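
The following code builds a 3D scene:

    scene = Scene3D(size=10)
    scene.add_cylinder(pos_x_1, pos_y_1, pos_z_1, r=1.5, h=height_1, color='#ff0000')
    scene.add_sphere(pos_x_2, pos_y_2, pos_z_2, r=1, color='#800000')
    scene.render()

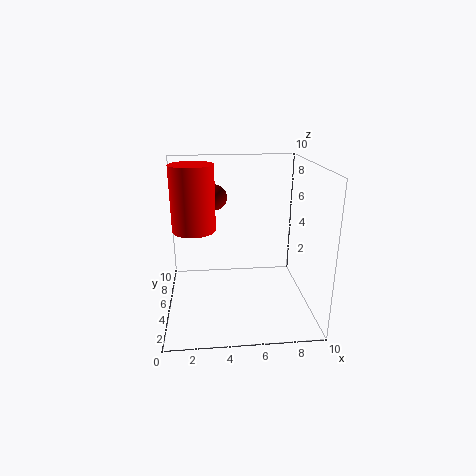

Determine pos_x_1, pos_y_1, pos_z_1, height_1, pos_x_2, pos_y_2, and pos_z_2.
pos_x_1 = 2, pos_y_1 = 5.5, pos_z_1 = 5.5, height_1 = 4.5, pos_x_2 = 3.5, pos_y_2 = 8.5, pos_z_2 = 7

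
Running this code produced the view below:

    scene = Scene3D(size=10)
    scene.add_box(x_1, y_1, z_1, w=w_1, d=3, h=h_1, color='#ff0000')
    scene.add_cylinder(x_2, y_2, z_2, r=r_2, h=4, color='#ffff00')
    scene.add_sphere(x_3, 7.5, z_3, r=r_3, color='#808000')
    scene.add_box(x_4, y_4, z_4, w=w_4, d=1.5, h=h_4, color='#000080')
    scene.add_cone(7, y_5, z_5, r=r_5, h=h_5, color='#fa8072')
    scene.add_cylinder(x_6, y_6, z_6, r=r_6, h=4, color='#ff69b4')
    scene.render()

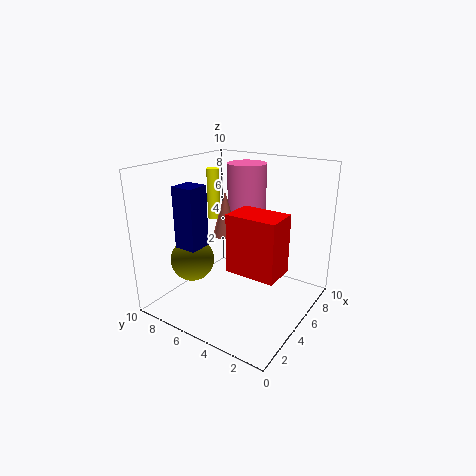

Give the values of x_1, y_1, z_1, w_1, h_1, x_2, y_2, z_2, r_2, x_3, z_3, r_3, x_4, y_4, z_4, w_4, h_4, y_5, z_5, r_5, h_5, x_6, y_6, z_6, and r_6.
x_1 = 1.5; y_1 = 0.5; z_1 = 4.5; w_1 = 2; h_1 = 3.5; x_2 = 7.5; y_2 = 9; z_2 = 5; r_2 = 0.5; x_3 = 3; z_3 = 3.5; r_3 = 1.5; x_4 = 1.5; y_4 = 6; z_4 = 5; w_4 = 1.5; h_4 = 4; y_5 = 7.5; z_5 = 4; r_5 = 1; h_5 = 3.5; x_6 = 8.5; y_6 = 6.5; z_6 = 5.5; r_6 = 1.5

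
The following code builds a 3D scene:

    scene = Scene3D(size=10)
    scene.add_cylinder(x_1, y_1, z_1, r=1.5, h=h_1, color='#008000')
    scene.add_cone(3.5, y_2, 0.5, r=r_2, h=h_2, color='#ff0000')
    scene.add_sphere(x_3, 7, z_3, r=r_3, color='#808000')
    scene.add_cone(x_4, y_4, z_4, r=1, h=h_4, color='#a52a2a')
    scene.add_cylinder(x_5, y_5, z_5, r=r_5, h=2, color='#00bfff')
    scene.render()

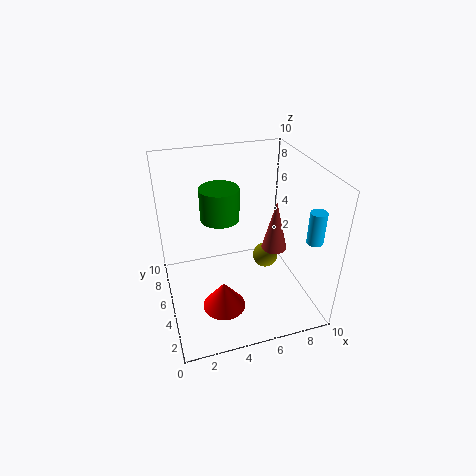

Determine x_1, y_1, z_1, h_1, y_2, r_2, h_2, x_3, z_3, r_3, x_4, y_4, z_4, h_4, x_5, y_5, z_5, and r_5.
x_1 = 4.5; y_1 = 8; z_1 = 5; h_1 = 2.5; y_2 = 3.5; r_2 = 1.5; h_2 = 2; x_3 = 8; z_3 = 1.5; r_3 = 1; x_4 = 8.5; y_4 = 6.5; z_4 = 2.5; h_4 = 4; x_5 = 8.5; y_5 = 1; z_5 = 6.5; r_5 = 0.5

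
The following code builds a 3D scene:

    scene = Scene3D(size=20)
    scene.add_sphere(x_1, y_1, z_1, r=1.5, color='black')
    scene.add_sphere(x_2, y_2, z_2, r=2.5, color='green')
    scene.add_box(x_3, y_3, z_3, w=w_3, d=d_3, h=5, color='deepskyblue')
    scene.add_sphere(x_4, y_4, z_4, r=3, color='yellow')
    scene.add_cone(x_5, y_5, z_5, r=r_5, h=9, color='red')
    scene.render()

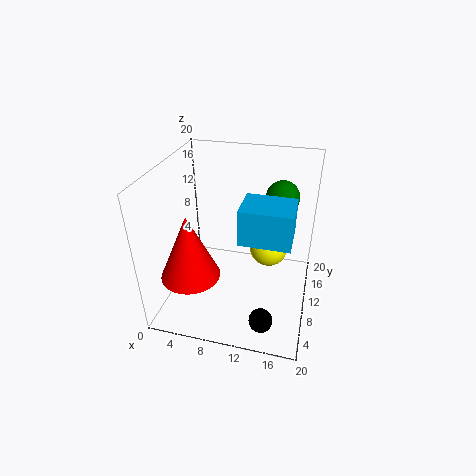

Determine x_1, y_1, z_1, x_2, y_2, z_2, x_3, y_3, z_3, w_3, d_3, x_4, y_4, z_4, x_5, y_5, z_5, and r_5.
x_1 = 15; y_1 = 2; z_1 = 3.5; x_2 = 15; y_2 = 17; z_2 = 13.5; x_3 = 10.5; y_3 = 7.5; z_3 = 10.5; w_3 = 7; d_3 = 5.5; x_4 = 13.5; y_4 = 16; z_4 = 5; x_5 = 4.5; y_5 = 5.5; z_5 = 6; r_5 = 4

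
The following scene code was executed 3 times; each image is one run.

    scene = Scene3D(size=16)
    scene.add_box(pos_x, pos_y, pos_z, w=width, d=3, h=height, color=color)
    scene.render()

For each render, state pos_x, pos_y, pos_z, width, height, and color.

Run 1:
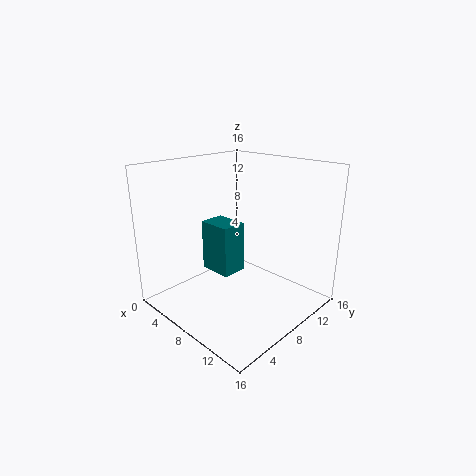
pos_x = 3, pos_y = 7, pos_z = 3, width = 4, height = 6, color = 'teal'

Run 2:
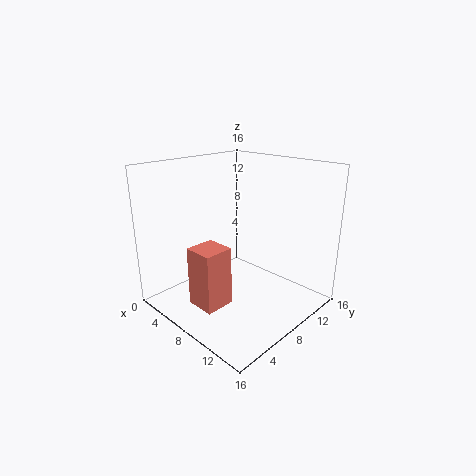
pos_x = 8, pos_y = 1, pos_z = 3, width = 3, height = 6, color = 'salmon'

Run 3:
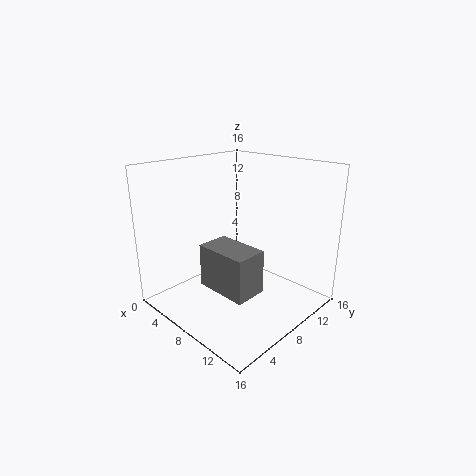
pos_x = 10, pos_y = 1, pos_z = 6, width = 5, height = 4, color = 'gray'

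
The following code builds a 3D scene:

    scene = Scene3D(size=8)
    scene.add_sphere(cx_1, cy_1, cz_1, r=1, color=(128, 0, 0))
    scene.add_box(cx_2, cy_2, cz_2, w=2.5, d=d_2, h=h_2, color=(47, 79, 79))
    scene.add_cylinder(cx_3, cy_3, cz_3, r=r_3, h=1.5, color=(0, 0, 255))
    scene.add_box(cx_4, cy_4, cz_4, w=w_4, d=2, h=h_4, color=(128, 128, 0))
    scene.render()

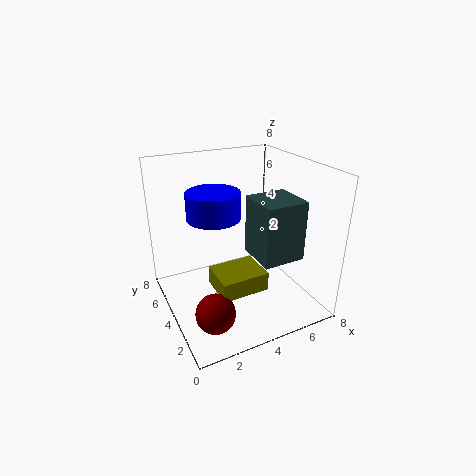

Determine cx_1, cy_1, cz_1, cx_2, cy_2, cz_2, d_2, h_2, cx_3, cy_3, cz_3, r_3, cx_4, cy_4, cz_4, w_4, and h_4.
cx_1 = 1.5, cy_1 = 1.5, cz_1 = 1.5, cx_2 = 5, cy_2 = 2.5, cz_2 = 2.5, d_2 = 2.5, h_2 = 3.5, cx_3 = 3, cy_3 = 5, cz_3 = 5, r_3 = 1.5, cx_4 = 2, cy_4 = 1.5, cz_4 = 2, w_4 = 2.5, h_4 = 1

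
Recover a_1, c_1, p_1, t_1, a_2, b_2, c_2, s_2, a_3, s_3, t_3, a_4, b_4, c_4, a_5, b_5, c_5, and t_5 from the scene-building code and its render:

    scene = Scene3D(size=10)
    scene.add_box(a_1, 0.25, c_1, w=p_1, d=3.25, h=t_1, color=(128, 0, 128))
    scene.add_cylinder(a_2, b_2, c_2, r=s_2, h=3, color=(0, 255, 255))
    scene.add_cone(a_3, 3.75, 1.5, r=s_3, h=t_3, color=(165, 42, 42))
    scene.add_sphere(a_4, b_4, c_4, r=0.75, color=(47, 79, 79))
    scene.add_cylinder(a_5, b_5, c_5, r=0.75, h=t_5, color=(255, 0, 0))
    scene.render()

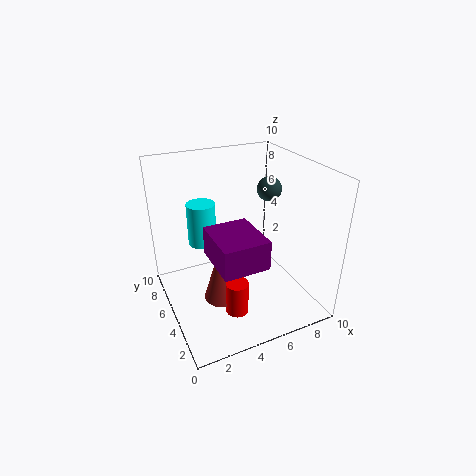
a_1 = 2, c_1 = 5.5, p_1 = 2.75, t_1 = 1.75, a_2 = 3, b_2 = 6.75, c_2 = 4.25, s_2 = 1, a_3 = 3.25, s_3 = 1.25, t_3 = 4.25, a_4 = 6.25, b_4 = 3.25, c_4 = 9, a_5 = 3.75, b_5 = 2.5, c_5 = 1, t_5 = 2.25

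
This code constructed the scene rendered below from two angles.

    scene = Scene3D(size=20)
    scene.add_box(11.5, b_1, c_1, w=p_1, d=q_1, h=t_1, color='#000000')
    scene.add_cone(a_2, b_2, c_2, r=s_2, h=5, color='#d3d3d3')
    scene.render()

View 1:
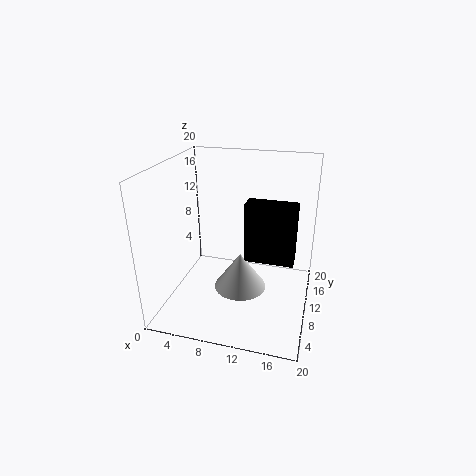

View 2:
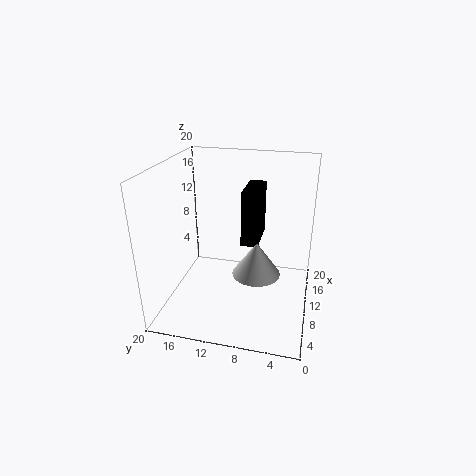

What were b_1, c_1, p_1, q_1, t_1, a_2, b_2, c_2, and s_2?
b_1 = 7.5; c_1 = 8; p_1 = 6.5; q_1 = 2.5; t_1 = 8; a_2 = 11; b_2 = 7.5; c_2 = 4; s_2 = 3.5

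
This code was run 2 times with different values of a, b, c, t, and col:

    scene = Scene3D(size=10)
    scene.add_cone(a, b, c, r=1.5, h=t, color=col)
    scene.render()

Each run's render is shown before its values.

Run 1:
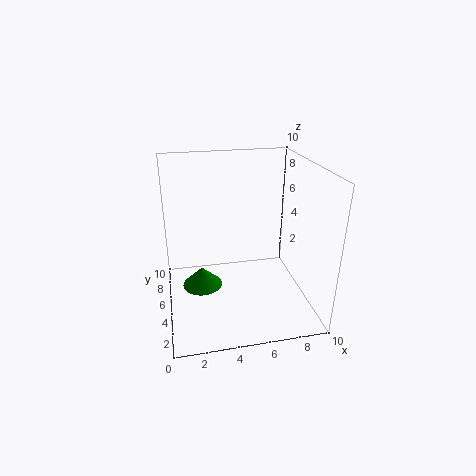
a = 2.5; b = 6.5; c = 0.5; t = 1.5; col = 'green'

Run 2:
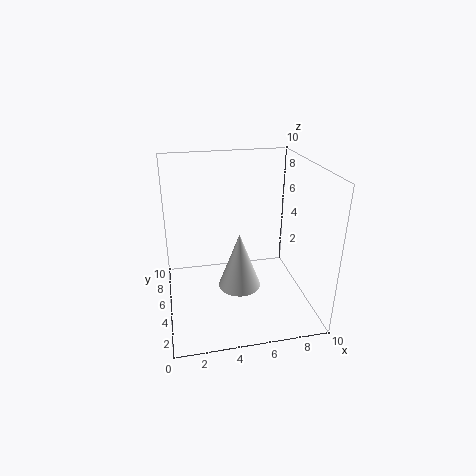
a = 5; b = 4.5; c = 1.5; t = 4; col = 'white'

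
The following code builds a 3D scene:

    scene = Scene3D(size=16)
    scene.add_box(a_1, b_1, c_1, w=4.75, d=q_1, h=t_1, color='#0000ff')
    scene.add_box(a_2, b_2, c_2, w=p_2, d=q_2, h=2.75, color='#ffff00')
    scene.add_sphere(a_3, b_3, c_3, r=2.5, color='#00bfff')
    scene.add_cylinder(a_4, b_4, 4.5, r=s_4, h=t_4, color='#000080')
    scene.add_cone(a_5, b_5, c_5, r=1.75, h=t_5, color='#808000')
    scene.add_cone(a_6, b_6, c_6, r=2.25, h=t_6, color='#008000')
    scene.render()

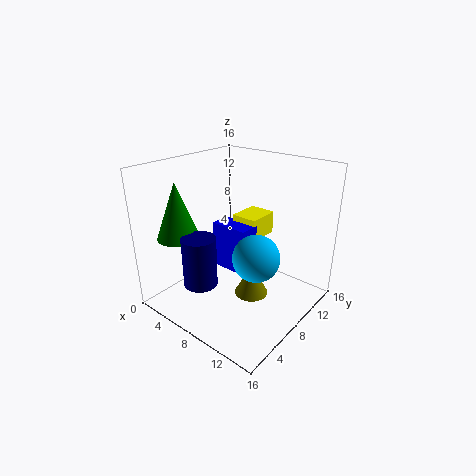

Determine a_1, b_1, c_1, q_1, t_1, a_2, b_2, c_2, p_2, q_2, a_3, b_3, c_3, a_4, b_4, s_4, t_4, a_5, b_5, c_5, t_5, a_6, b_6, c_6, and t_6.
a_1 = 3.25
b_1 = 9
c_1 = 2.5
q_1 = 2.5
t_1 = 5.75
a_2 = 4.75
b_2 = 11
c_2 = 6.25
p_2 = 3.25
q_2 = 4
a_3 = 11.25
b_3 = 7
c_3 = 7
a_4 = 7.25
b_4 = 2.75
s_4 = 1.75
t_4 = 5.25
a_5 = 11.25
b_5 = 6.25
c_5 = 3.25
t_5 = 3.25
a_6 = 4
b_6 = 3
c_6 = 8.75
t_6 = 6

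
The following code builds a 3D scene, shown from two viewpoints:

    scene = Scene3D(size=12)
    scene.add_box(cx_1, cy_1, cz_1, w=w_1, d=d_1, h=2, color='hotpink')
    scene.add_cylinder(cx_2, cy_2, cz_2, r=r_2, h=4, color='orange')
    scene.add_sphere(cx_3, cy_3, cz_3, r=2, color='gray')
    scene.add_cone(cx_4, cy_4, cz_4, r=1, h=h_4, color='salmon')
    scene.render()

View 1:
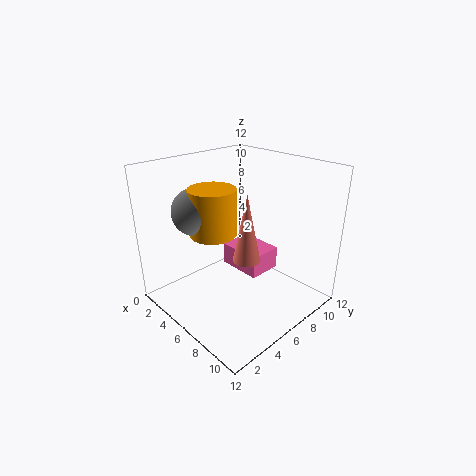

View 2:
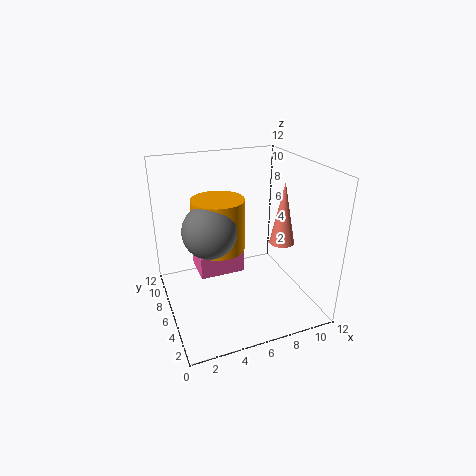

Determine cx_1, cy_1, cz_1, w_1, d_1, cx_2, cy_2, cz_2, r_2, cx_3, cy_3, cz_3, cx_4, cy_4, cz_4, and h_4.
cx_1 = 3, cy_1 = 7, cz_1 = 2, w_1 = 4, d_1 = 3, cx_2 = 4, cy_2 = 5, cz_2 = 6, r_2 = 2, cx_3 = 3, cy_3 = 4, cz_3 = 8, cx_4 = 9, cy_4 = 4, cz_4 = 6, h_4 = 5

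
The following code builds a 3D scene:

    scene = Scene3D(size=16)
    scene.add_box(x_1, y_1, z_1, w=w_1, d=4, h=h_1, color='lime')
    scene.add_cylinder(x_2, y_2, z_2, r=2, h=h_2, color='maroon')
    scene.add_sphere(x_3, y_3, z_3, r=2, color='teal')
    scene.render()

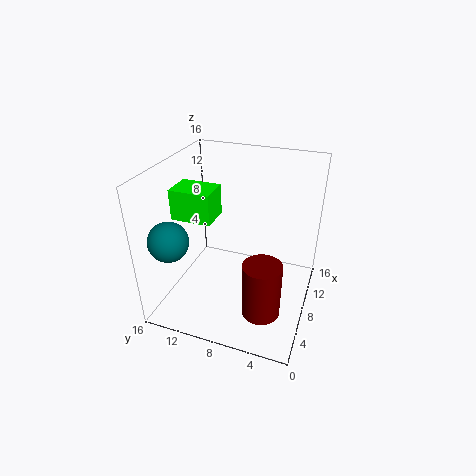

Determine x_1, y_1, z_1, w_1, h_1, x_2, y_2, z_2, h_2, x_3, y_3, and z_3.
x_1 = 3; y_1 = 9; z_1 = 12; w_1 = 3; h_1 = 3; x_2 = 4; y_2 = 4; z_2 = 2; h_2 = 6; x_3 = 2; y_3 = 13; z_3 = 10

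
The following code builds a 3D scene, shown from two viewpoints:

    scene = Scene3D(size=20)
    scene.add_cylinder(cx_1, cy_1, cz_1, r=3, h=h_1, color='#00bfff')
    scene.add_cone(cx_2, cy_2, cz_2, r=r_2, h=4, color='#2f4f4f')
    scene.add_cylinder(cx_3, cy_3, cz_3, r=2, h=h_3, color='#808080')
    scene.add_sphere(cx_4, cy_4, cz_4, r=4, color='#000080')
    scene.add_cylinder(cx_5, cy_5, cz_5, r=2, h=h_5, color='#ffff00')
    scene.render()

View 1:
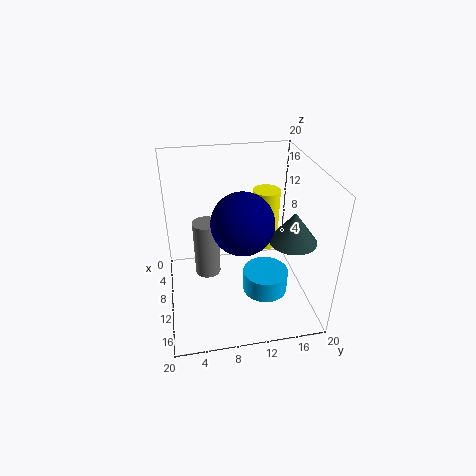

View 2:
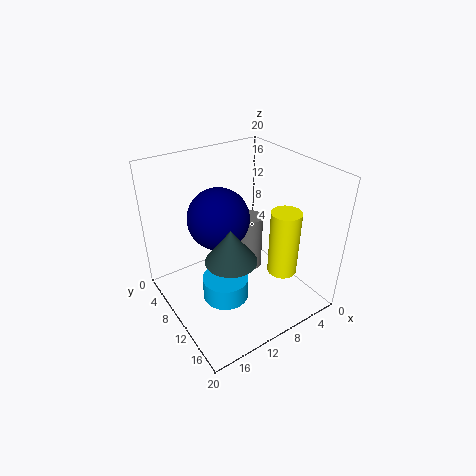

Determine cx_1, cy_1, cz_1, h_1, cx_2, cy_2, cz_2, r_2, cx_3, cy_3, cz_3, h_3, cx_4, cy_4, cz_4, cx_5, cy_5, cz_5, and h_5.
cx_1 = 14
cy_1 = 13
cz_1 = 4
h_1 = 3
cx_2 = 15
cy_2 = 16
cz_2 = 12
r_2 = 3
cx_3 = 5
cy_3 = 6
cz_3 = 1
h_3 = 9
cx_4 = 13
cy_4 = 10
cz_4 = 14
cx_5 = 6
cy_5 = 15
cz_5 = 6
h_5 = 9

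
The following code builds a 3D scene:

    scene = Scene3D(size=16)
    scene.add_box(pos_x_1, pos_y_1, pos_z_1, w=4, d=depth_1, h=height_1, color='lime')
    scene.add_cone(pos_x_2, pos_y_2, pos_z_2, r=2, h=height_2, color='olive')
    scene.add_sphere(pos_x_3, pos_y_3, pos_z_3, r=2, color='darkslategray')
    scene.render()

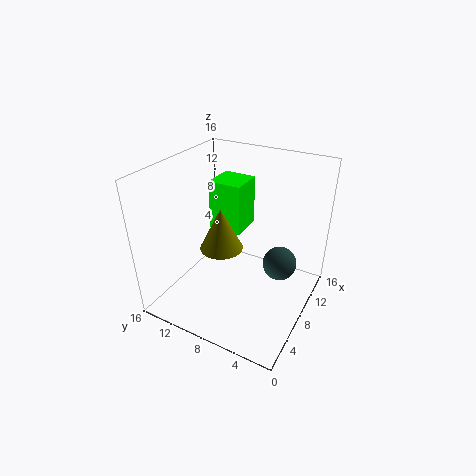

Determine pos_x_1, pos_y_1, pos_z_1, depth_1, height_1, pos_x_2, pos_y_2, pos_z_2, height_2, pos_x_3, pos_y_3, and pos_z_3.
pos_x_1 = 10
pos_y_1 = 9
pos_z_1 = 7
depth_1 = 4
height_1 = 6
pos_x_2 = 3
pos_y_2 = 7
pos_z_2 = 10
height_2 = 4
pos_x_3 = 11
pos_y_3 = 4
pos_z_3 = 4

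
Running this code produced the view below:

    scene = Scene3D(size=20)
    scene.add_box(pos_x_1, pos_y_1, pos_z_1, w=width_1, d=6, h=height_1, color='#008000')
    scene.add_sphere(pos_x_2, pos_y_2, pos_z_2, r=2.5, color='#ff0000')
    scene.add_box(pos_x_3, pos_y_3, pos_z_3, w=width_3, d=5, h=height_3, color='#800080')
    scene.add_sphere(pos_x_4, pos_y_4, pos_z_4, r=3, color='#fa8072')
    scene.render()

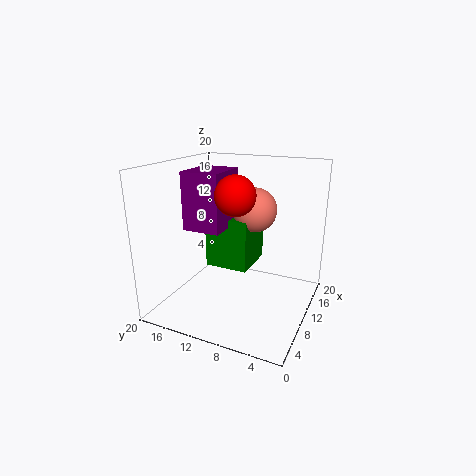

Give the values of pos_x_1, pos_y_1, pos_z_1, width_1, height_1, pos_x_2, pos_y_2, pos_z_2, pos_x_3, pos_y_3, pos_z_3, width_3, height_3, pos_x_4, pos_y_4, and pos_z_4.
pos_x_1 = 8; pos_y_1 = 8; pos_z_1 = 6; width_1 = 6.5; height_1 = 7; pos_x_2 = 6; pos_y_2 = 8.5; pos_z_2 = 17; pos_x_3 = 5; pos_y_3 = 10.5; pos_z_3 = 12; width_3 = 6; height_3 = 7.5; pos_x_4 = 11; pos_y_4 = 8; pos_z_4 = 14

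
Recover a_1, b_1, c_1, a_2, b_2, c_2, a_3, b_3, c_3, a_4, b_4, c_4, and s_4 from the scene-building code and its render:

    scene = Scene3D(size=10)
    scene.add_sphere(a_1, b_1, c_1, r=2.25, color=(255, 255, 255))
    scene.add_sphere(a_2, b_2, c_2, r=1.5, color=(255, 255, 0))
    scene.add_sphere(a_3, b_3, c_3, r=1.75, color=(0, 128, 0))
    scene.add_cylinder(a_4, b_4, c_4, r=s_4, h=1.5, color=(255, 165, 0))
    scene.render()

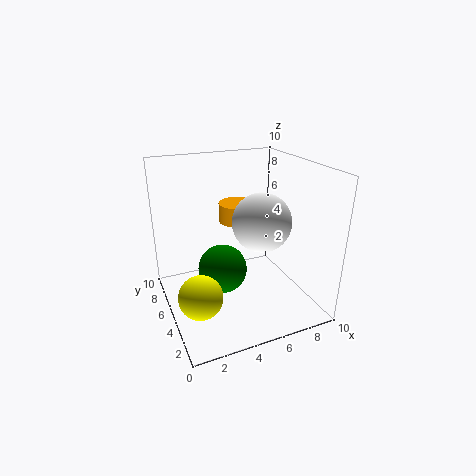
a_1 = 7.5
b_1 = 6.25
c_1 = 5.25
a_2 = 1.75
b_2 = 3.75
c_2 = 1.75
a_3 = 4
b_3 = 5.5
c_3 = 2.5
a_4 = 6.5
b_4 = 8.5
c_4 = 4.75
s_4 = 1.5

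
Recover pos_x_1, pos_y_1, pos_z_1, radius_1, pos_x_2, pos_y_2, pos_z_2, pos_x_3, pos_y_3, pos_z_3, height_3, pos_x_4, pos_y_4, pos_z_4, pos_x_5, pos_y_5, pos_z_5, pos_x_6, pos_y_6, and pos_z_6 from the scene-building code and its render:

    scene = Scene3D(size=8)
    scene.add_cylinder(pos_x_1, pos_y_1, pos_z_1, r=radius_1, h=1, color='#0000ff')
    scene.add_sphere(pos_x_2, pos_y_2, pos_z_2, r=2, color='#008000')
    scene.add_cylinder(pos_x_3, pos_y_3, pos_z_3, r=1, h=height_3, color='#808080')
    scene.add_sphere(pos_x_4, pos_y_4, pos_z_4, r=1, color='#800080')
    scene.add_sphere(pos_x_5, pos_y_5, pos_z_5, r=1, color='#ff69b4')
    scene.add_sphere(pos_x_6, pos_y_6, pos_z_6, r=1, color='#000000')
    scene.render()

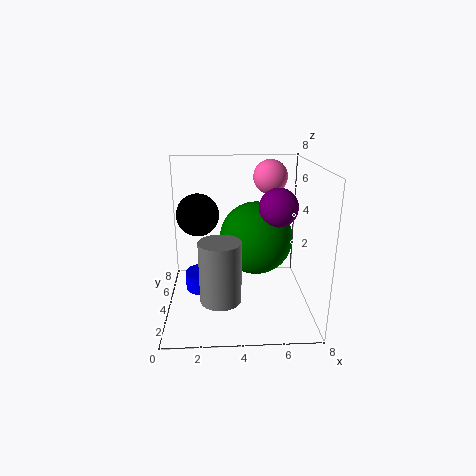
pos_x_1 = 2, pos_y_1 = 4, pos_z_1 = 1, radius_1 = 1, pos_x_2 = 5, pos_y_2 = 4, pos_z_2 = 4, pos_x_3 = 3, pos_y_3 = 1, pos_z_3 = 2, height_3 = 3, pos_x_4 = 6, pos_y_4 = 3, pos_z_4 = 6, pos_x_5 = 6, pos_y_5 = 6, pos_z_5 = 7, pos_x_6 = 2, pos_y_6 = 2, pos_z_6 = 6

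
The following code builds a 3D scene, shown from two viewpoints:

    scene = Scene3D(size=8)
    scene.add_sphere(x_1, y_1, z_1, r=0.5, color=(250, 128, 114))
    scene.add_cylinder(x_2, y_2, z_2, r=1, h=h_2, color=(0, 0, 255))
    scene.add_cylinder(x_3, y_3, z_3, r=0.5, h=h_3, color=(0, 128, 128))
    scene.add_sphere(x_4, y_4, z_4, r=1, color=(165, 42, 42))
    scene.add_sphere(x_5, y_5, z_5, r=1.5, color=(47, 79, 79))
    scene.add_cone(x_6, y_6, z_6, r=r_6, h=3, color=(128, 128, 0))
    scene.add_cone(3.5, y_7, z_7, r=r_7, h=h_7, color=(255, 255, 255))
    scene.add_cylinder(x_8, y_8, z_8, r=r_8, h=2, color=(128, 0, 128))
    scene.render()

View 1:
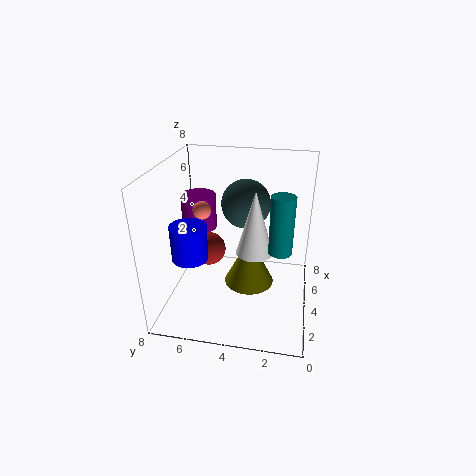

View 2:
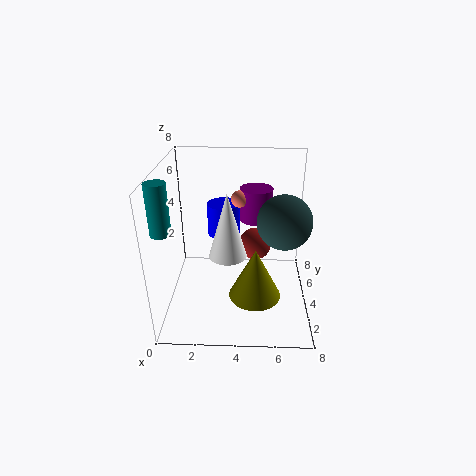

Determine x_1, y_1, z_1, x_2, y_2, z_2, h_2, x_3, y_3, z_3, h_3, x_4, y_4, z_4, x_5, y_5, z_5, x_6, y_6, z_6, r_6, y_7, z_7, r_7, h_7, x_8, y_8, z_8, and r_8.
x_1 = 4, y_1 = 6, z_1 = 5.5, x_2 = 3, y_2 = 6.5, z_2 = 3, h_2 = 2, x_3 = 0.5, y_3 = 1.5, z_3 = 5.5, h_3 = 2.5, x_4 = 5, y_4 = 6, z_4 = 2.5, x_5 = 6.5, y_5 = 4, z_5 = 5, x_6 = 5, y_6 = 3.5, z_6 = 0.5, r_6 = 1.5, y_7 = 3, z_7 = 3.5, r_7 = 1, h_7 = 3.5, x_8 = 5, y_8 = 6.5, z_8 = 4, r_8 = 1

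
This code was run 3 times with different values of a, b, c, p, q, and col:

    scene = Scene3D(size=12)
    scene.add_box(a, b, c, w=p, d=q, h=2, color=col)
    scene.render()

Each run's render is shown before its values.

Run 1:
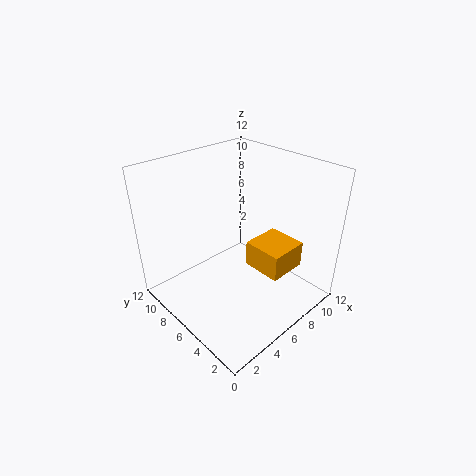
a = 5; b = 1; c = 5; p = 3; q = 3; col = 'orange'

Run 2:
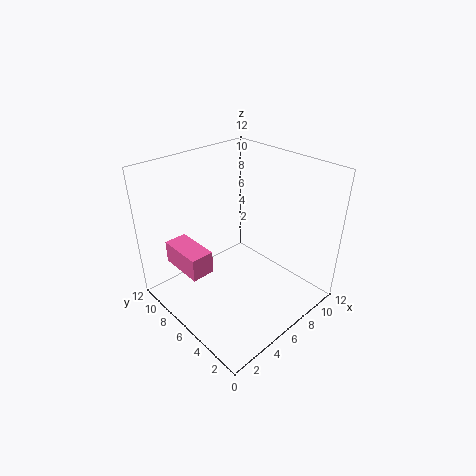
a = 2; b = 7; c = 3; p = 2; q = 4; col = 'hotpink'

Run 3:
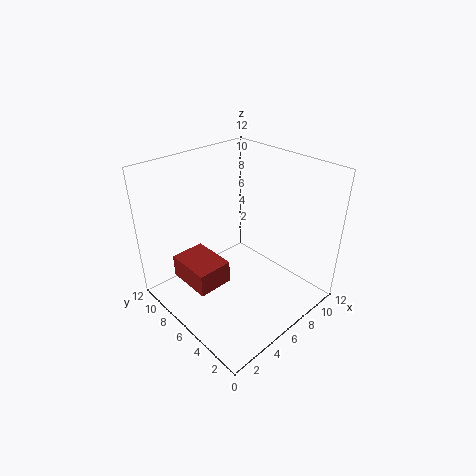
a = 2; b = 6; c = 2; p = 3; q = 4; col = 'brown'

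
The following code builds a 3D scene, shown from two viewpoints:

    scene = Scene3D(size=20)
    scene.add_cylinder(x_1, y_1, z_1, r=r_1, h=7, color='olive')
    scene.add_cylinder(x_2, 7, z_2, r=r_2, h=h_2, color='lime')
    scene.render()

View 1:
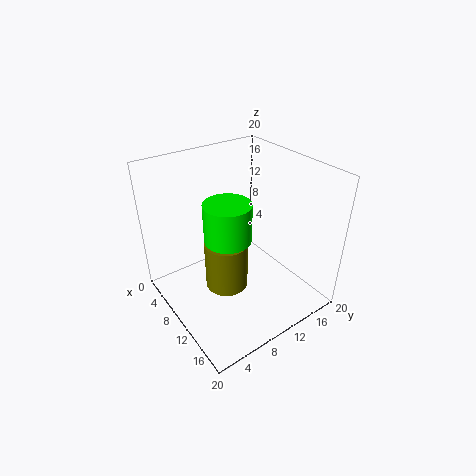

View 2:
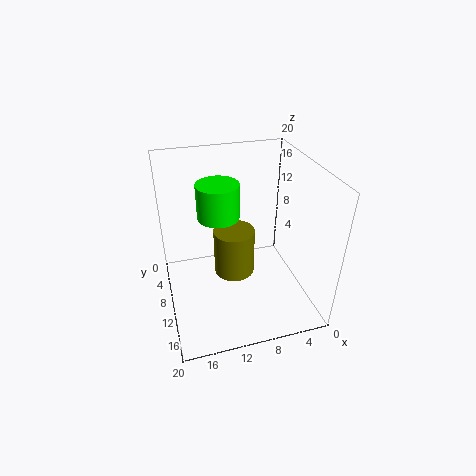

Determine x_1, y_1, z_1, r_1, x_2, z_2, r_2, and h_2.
x_1 = 10
y_1 = 8
z_1 = 3
r_1 = 3
x_2 = 12
z_2 = 12
r_2 = 3
h_2 = 5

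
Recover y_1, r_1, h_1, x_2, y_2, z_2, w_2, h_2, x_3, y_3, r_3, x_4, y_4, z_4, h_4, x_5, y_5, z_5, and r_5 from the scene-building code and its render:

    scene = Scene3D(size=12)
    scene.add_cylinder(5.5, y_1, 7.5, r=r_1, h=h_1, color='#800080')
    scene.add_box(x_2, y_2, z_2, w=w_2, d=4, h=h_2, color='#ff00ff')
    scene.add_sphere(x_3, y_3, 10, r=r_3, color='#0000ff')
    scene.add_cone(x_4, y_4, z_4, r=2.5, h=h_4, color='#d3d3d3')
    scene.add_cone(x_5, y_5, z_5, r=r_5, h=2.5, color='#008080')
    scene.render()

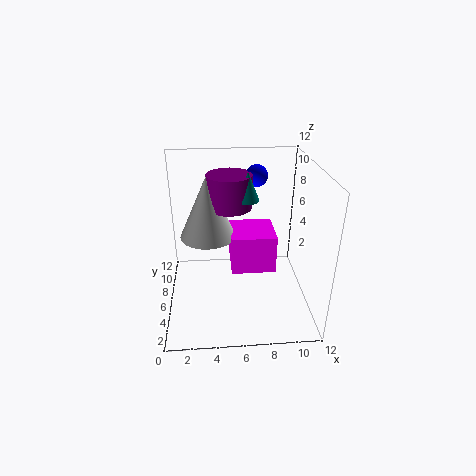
y_1 = 9; r_1 = 2; h_1 = 3; x_2 = 5.5; y_2 = 6.5; z_2 = 2; w_2 = 4; h_2 = 3.5; x_3 = 8; y_3 = 10; r_3 = 1; x_4 = 3.5; y_4 = 8.5; z_4 = 5; h_4 = 5.5; x_5 = 7; y_5 = 8; z_5 = 8.5; r_5 = 1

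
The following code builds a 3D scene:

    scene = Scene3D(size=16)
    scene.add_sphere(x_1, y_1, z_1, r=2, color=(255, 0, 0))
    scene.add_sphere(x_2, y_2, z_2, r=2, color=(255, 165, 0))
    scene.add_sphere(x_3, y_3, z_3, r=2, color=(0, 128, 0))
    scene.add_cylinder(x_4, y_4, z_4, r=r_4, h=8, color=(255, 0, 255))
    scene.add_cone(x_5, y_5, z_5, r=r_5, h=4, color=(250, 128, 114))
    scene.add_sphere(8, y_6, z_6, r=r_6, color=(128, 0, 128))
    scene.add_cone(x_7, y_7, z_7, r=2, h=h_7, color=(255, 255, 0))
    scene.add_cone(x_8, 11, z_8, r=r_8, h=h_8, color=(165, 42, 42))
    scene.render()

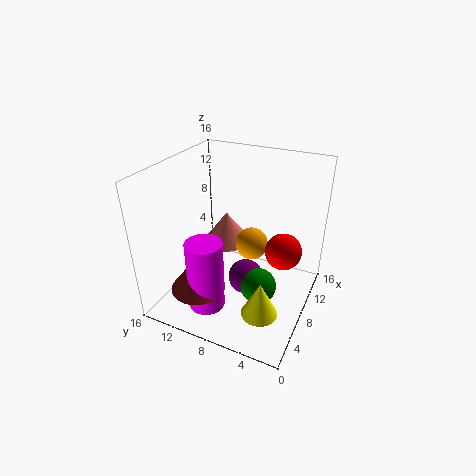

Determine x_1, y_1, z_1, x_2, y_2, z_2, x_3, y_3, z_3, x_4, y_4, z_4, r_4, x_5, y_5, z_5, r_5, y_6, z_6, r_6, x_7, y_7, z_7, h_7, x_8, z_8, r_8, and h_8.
x_1 = 9, y_1 = 3, z_1 = 7, x_2 = 12, y_2 = 8, z_2 = 5, x_3 = 7, y_3 = 5, z_3 = 3, x_4 = 4, y_4 = 10, z_4 = 1, r_4 = 2, x_5 = 13, y_5 = 12, z_5 = 4, r_5 = 3, y_6 = 7, z_6 = 3, r_6 = 2, x_7 = 5, y_7 = 4, z_7 = 1, h_7 = 4, x_8 = 4, z_8 = 3, r_8 = 3, h_8 = 4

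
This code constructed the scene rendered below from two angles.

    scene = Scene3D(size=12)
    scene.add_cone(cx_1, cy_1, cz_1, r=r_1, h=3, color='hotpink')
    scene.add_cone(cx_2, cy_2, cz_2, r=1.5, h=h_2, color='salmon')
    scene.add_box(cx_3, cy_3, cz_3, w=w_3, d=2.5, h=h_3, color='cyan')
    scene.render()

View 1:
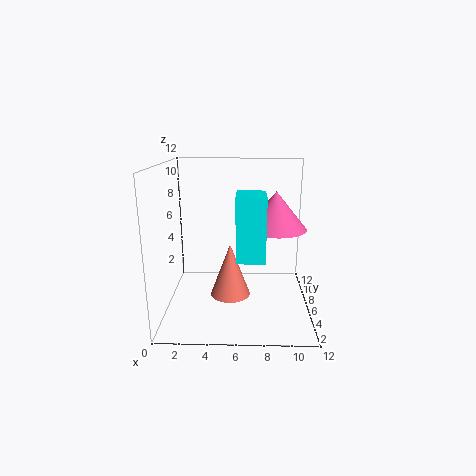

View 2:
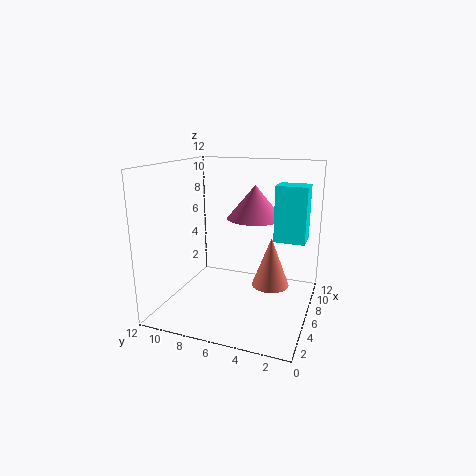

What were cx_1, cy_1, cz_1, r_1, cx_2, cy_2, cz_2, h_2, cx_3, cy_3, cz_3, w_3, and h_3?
cx_1 = 9
cy_1 = 5.5
cz_1 = 7
r_1 = 2.5
cx_2 = 5.5
cy_2 = 3
cz_2 = 2.5
h_2 = 4
cx_3 = 6
cy_3 = 0.5
cz_3 = 6
w_3 = 2
h_3 = 4.5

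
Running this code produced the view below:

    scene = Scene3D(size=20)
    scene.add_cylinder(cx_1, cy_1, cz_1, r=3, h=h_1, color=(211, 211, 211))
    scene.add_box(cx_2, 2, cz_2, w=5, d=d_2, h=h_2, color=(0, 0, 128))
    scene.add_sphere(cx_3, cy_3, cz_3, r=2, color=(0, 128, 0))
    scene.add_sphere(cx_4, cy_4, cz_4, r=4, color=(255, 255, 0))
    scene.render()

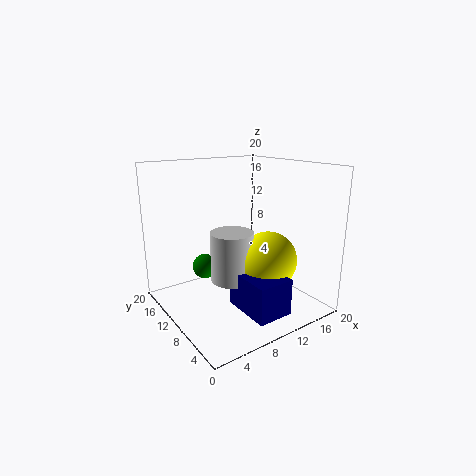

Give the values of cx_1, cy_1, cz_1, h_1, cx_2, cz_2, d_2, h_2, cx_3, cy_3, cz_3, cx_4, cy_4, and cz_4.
cx_1 = 9; cy_1 = 10; cz_1 = 4; h_1 = 7; cx_2 = 8; cz_2 = 1; d_2 = 7; h_2 = 5; cx_3 = 9; cy_3 = 18; cz_3 = 3; cx_4 = 13; cy_4 = 7; cz_4 = 7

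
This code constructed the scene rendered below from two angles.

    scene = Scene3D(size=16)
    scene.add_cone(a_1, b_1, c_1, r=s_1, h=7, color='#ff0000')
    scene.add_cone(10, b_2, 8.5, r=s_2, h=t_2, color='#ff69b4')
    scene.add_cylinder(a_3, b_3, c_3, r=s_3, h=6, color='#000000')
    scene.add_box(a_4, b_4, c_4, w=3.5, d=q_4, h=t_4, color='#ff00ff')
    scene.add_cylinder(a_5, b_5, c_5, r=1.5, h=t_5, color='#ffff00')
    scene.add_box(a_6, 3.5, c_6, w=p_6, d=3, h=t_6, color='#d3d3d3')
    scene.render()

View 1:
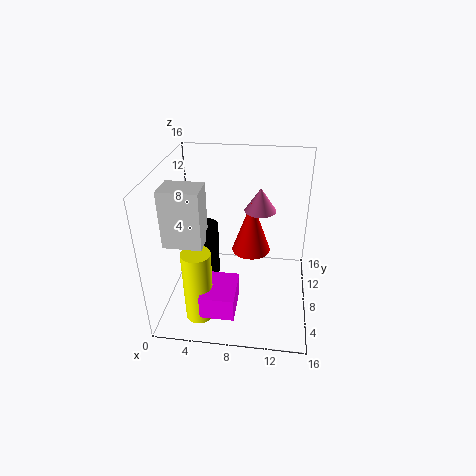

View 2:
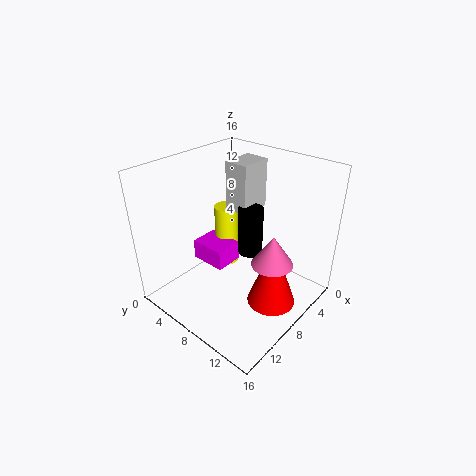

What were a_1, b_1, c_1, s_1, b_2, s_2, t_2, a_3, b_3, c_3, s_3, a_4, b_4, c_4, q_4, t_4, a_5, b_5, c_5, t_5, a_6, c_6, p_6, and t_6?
a_1 = 9; b_1 = 13.5; c_1 = 3; s_1 = 2.5; b_2 = 14; s_2 = 2; t_2 = 3; a_3 = 4.5; b_3 = 7; c_3 = 4; s_3 = 1.5; a_4 = 5; b_4 = 1; c_4 = 2.5; q_4 = 4.5; t_4 = 2.5; a_5 = 4.5; b_5 = 3; c_5 = 1; t_5 = 8; a_6 = 1; c_6 = 9; p_6 = 4; t_6 = 6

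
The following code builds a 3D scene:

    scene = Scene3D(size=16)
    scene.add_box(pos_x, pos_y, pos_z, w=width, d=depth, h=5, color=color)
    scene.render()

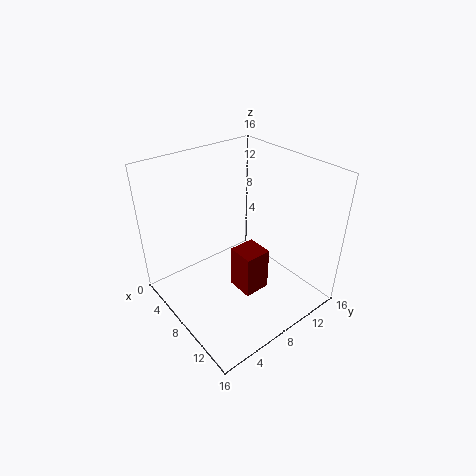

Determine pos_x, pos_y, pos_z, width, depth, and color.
pos_x = 8; pos_y = 7; pos_z = 2; width = 3; depth = 3; color = 'maroon'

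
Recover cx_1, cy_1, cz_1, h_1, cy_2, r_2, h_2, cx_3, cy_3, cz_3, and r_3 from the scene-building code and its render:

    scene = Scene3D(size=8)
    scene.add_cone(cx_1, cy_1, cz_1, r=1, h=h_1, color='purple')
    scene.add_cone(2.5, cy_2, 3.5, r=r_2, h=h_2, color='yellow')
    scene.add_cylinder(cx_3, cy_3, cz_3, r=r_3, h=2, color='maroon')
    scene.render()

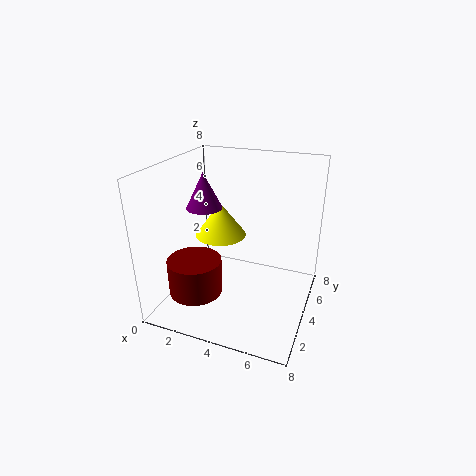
cx_1 = 2; cy_1 = 4; cz_1 = 5.5; h_1 = 2; cy_2 = 5; r_2 = 1.5; h_2 = 2; cx_3 = 2; cy_3 = 2.5; cz_3 = 1; r_3 = 1.5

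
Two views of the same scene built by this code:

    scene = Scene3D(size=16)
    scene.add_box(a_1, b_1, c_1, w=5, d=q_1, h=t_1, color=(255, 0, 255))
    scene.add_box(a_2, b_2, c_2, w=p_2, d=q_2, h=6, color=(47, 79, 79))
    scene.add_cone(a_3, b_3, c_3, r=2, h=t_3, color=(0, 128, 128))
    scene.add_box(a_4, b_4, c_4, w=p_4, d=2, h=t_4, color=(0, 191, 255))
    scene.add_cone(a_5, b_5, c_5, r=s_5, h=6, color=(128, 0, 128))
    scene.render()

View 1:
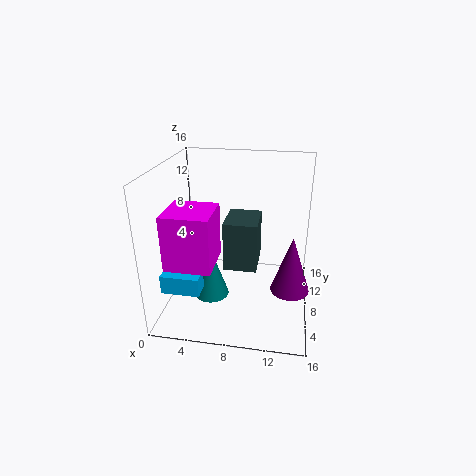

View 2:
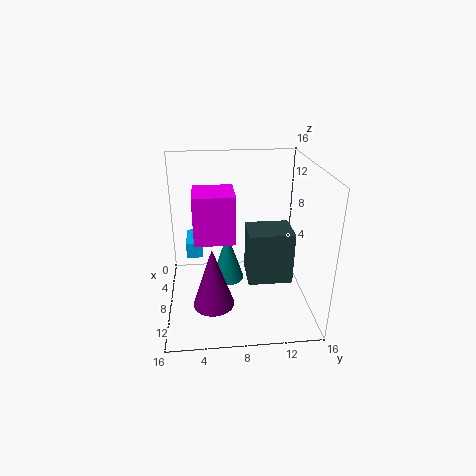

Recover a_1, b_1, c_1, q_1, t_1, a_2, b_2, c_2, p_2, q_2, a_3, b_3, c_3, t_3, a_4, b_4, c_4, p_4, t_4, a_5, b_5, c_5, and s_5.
a_1 = 1; b_1 = 3; c_1 = 6; q_1 = 5; t_1 = 6; a_2 = 6; b_2 = 9; c_2 = 3; p_2 = 4; q_2 = 5; a_3 = 5; b_3 = 7; c_3 = 1; t_3 = 6; a_4 = 1; b_4 = 2; c_4 = 4; p_4 = 4; t_4 = 2; a_5 = 14; b_5 = 5; c_5 = 4; s_5 = 2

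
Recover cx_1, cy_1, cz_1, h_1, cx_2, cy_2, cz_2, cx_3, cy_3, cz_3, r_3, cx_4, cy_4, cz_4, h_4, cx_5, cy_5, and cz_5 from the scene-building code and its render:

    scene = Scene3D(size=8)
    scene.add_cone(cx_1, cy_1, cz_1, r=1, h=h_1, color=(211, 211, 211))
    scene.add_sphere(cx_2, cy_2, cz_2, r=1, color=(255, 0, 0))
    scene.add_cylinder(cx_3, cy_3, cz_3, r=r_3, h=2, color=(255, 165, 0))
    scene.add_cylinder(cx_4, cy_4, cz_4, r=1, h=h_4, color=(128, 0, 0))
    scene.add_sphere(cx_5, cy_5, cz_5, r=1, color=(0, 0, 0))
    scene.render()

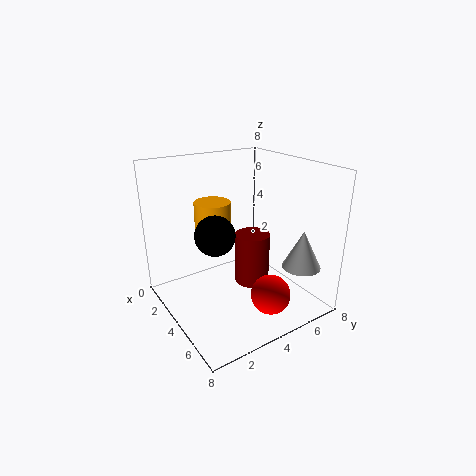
cx_1 = 7, cy_1 = 6, cz_1 = 3, h_1 = 2, cx_2 = 7, cy_2 = 4, cz_2 = 2, cx_3 = 3, cy_3 = 3, cz_3 = 4, r_3 = 1, cx_4 = 4, cy_4 = 5, cz_4 = 1, h_4 = 3, cx_5 = 5, cy_5 = 2, cz_5 = 5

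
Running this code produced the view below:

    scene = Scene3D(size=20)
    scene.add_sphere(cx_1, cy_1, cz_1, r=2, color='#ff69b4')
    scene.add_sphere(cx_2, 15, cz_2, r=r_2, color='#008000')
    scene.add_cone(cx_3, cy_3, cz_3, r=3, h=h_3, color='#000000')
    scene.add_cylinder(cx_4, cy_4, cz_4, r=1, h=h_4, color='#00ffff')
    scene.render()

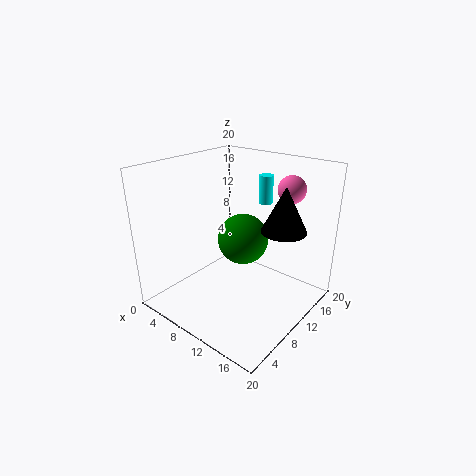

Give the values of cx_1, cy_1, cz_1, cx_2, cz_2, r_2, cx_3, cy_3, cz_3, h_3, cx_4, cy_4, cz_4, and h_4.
cx_1 = 14; cy_1 = 17; cz_1 = 16; cx_2 = 7; cz_2 = 7; r_2 = 4; cx_3 = 16; cy_3 = 12; cz_3 = 12; h_3 = 6; cx_4 = 11; cy_4 = 15; cz_4 = 14; h_4 = 4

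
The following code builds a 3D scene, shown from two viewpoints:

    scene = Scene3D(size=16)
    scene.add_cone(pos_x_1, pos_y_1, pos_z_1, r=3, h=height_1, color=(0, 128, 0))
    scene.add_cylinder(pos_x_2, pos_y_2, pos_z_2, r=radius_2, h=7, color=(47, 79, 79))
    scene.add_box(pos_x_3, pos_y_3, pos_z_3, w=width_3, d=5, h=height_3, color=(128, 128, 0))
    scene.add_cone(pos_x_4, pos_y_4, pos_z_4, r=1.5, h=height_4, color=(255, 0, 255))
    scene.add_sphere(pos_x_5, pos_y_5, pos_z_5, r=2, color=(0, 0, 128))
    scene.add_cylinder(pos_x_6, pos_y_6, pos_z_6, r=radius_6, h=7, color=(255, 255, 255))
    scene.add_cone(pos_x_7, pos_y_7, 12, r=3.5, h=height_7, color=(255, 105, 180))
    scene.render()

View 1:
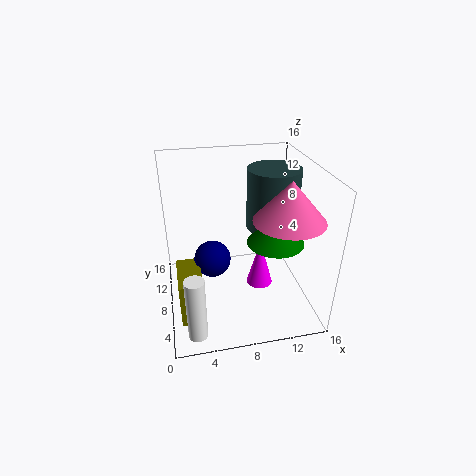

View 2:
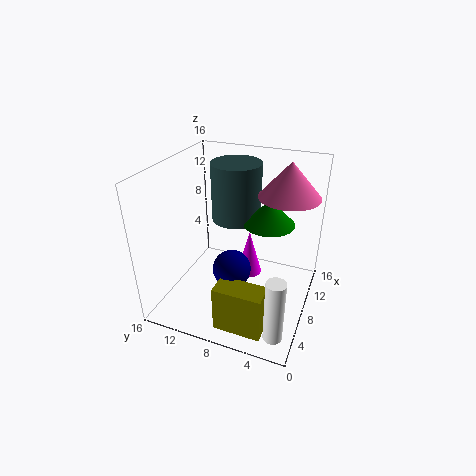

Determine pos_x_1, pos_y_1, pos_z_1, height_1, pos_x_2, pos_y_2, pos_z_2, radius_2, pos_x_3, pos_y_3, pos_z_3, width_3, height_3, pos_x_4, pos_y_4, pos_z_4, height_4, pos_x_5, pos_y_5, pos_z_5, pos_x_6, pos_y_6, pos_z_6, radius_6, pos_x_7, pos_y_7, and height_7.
pos_x_1 = 11.5, pos_y_1 = 5.5, pos_z_1 = 8.5, height_1 = 3, pos_x_2 = 12.5, pos_y_2 = 10, pos_z_2 = 8, radius_2 = 3, pos_x_3 = 1, pos_y_3 = 3, pos_z_3 = 1, width_3 = 2.5, height_3 = 5, pos_x_4 = 10.5, pos_y_4 = 7.5, pos_z_4 = 2, height_4 = 5.5, pos_x_5 = 5, pos_y_5 = 7.5, pos_z_5 = 6, pos_x_6 = 2.5, pos_y_6 = 2, pos_z_6 = 0.5, radius_6 = 1, pos_x_7 = 12, pos_y_7 = 3.5, height_7 = 4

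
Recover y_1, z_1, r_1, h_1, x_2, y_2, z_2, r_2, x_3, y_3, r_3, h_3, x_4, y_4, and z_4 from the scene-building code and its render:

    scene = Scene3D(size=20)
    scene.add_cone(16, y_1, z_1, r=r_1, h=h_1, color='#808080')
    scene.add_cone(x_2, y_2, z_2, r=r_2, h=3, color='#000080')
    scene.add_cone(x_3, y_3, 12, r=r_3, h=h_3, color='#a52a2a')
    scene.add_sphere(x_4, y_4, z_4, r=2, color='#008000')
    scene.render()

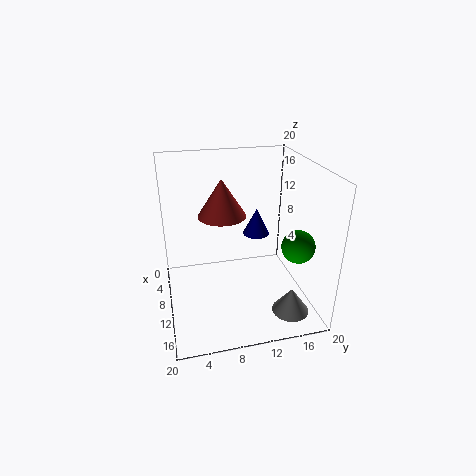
y_1 = 16
z_1 = 1
r_1 = 2.5
h_1 = 3.5
x_2 = 16.5
y_2 = 10.5
z_2 = 14
r_2 = 1.5
x_3 = 6.5
y_3 = 8.5
r_3 = 3.5
h_3 = 5.5
x_4 = 17.5
y_4 = 15.5
z_4 = 12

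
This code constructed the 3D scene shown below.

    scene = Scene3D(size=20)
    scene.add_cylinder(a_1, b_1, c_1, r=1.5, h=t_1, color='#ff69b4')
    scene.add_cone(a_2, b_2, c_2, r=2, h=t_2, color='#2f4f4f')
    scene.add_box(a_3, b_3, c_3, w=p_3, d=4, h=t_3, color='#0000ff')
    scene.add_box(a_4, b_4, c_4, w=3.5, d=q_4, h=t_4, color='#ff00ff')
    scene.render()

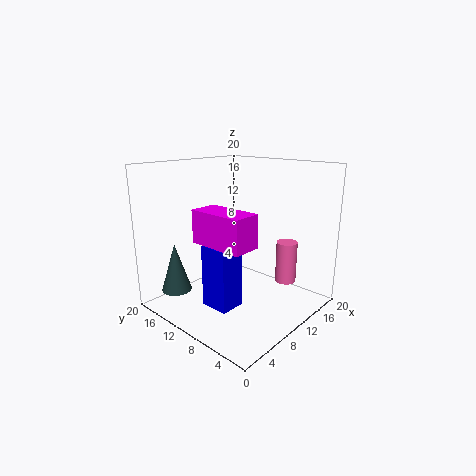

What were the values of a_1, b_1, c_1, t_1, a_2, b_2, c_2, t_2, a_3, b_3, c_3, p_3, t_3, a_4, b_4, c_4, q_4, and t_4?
a_1 = 15.5, b_1 = 5.5, c_1 = 3, t_1 = 6, a_2 = 2.5, b_2 = 14.5, c_2 = 3.5, t_2 = 6.5, a_3 = 4.5, b_3 = 7.5, c_3 = 1.5, p_3 = 3.5, t_3 = 8.5, a_4 = 2, b_4 = 3, c_4 = 11.5, q_4 = 7, t_4 = 4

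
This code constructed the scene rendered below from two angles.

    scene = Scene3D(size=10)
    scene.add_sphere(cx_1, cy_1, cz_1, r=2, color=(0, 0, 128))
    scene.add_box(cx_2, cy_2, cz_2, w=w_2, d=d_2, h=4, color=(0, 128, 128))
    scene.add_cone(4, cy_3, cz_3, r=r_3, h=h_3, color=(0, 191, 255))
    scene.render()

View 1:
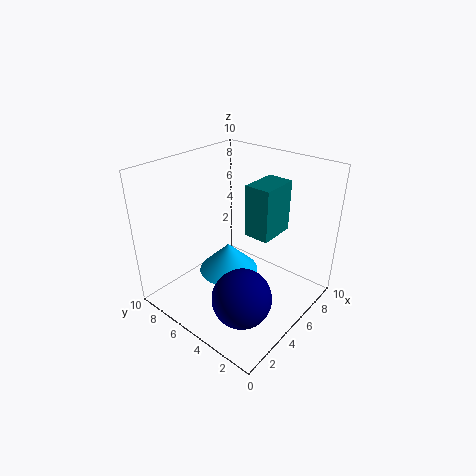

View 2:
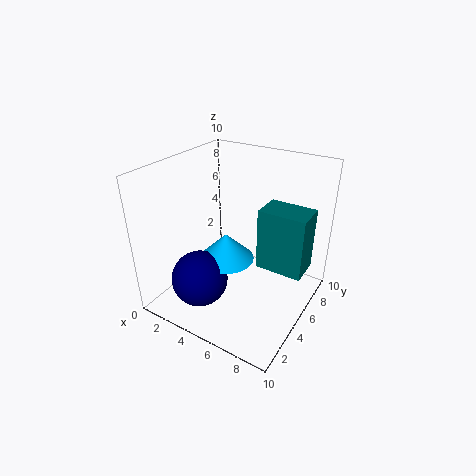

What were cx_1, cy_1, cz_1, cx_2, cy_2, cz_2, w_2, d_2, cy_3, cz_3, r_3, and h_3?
cx_1 = 3
cy_1 = 3
cz_1 = 2
cx_2 = 7
cy_2 = 4
cz_2 = 4
w_2 = 3
d_2 = 2
cy_3 = 5
cz_3 = 3
r_3 = 2
h_3 = 2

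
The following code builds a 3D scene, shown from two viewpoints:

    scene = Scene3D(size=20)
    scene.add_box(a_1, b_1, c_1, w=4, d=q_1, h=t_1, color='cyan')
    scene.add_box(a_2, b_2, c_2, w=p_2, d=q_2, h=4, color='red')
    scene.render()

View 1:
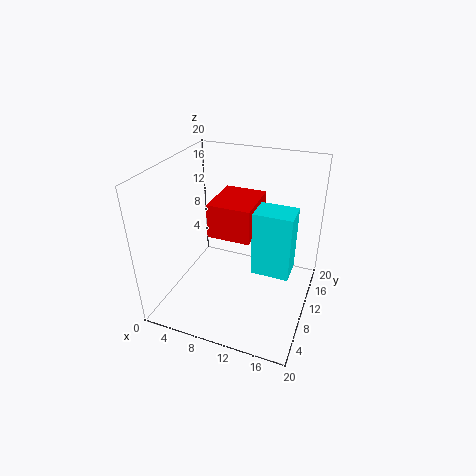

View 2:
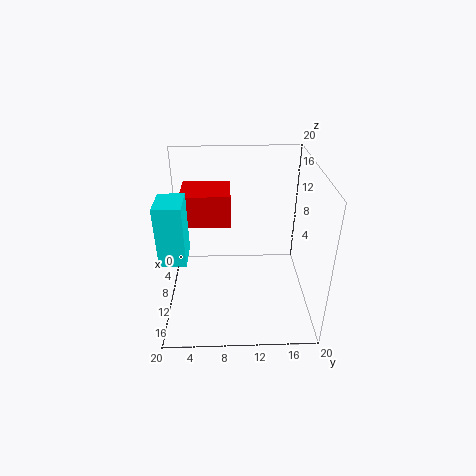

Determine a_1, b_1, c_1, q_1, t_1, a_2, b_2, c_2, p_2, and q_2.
a_1 = 15
b_1 = 1
c_1 = 12
q_1 = 3
t_1 = 7
a_2 = 9
b_2 = 3
c_2 = 14
p_2 = 5
q_2 = 6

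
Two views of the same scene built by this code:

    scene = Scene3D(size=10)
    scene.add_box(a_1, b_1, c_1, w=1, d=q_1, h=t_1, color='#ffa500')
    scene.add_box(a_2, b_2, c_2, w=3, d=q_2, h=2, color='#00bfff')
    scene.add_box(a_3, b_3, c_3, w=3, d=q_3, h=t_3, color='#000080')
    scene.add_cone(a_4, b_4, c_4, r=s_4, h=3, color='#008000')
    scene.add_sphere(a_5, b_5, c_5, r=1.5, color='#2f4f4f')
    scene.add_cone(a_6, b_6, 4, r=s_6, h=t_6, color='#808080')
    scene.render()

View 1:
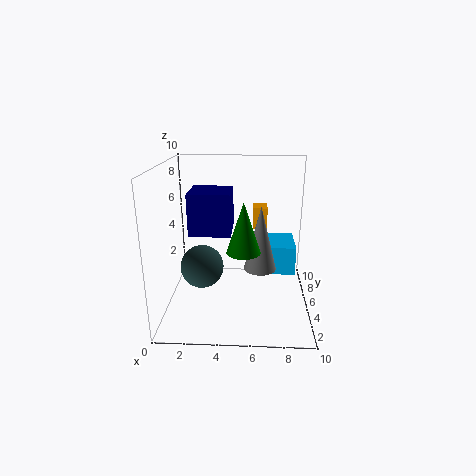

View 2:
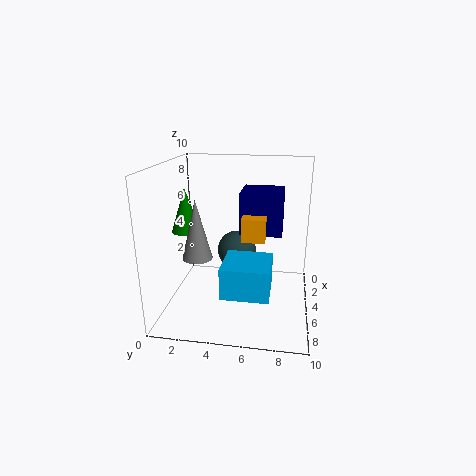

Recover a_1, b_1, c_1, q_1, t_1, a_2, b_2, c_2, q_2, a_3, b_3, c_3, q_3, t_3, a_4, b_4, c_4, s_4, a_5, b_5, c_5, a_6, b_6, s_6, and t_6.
a_1 = 6
b_1 = 5.5
c_1 = 5.5
q_1 = 1.5
t_1 = 1.5
a_2 = 6
b_2 = 4.5
c_2 = 2.5
q_2 = 3
a_3 = 1.5
b_3 = 5
c_3 = 5
q_3 = 3
t_3 = 3
a_4 = 5.5
b_4 = 1.5
c_4 = 5.5
s_4 = 1
a_5 = 2.5
b_5 = 4.5
c_5 = 3
a_6 = 6.5
b_6 = 2.5
s_6 = 1
t_6 = 4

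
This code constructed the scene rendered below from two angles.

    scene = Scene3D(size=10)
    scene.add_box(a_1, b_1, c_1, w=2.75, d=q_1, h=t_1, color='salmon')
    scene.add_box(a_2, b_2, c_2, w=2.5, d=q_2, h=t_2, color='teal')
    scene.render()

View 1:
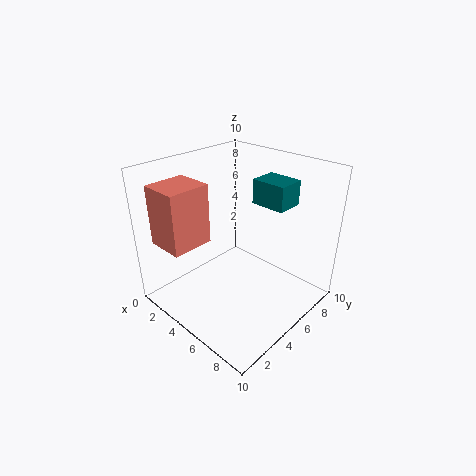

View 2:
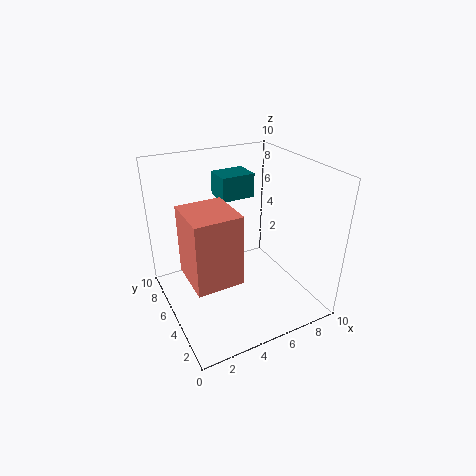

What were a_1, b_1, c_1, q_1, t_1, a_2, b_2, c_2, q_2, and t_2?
a_1 = 0.5; b_1 = 1; c_1 = 4.5; q_1 = 3; t_1 = 4.25; a_2 = 4.75; b_2 = 6.75; c_2 = 7; q_2 = 2; t_2 = 1.75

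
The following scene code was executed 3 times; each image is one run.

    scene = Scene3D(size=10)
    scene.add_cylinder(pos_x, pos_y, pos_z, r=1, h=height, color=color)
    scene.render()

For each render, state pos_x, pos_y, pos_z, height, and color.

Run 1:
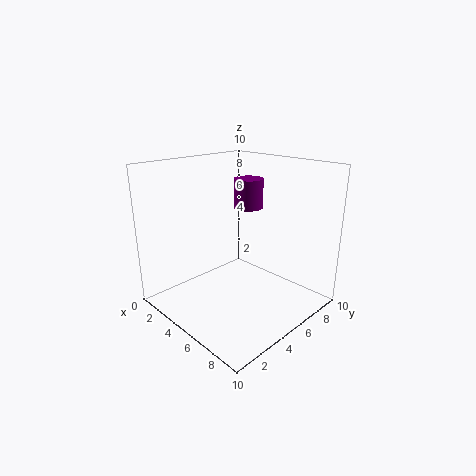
pos_x = 5; pos_y = 6; pos_z = 7; height = 2; color = 'purple'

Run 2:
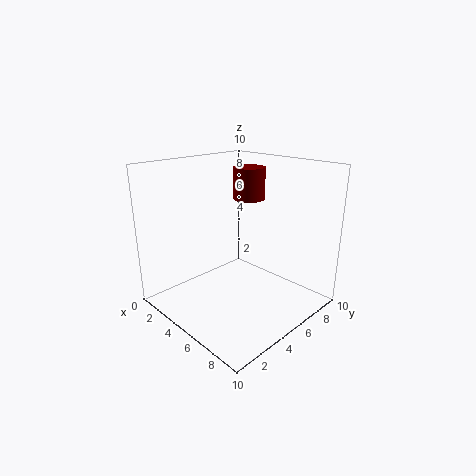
pos_x = 6; pos_y = 5; pos_z = 8; height = 2; color = 'maroon'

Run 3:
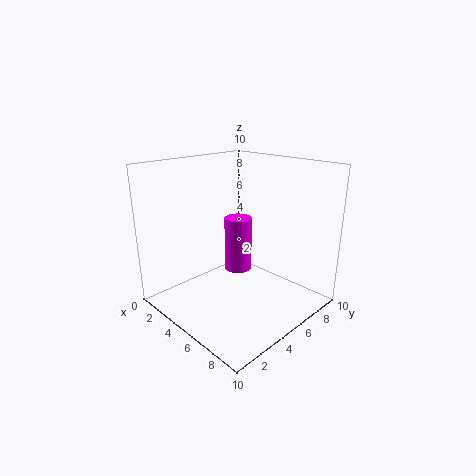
pos_x = 4; pos_y = 6; pos_z = 2; height = 4; color = 'magenta'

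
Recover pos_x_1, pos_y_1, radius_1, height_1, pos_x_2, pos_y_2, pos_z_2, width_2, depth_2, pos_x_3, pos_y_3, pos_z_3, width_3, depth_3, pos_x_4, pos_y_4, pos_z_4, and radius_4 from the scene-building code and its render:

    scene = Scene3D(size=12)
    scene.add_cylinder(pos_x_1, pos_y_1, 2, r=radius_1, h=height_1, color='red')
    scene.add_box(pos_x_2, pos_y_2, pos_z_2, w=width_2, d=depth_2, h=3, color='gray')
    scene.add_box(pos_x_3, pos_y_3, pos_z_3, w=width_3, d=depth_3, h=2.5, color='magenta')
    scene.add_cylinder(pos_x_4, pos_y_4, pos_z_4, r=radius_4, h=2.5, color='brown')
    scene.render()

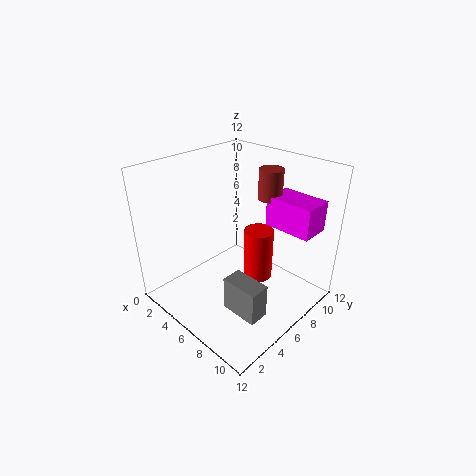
pos_x_1 = 7
pos_y_1 = 7.5
radius_1 = 1.25
height_1 = 4.5
pos_x_2 = 6.5
pos_y_2 = 3.75
pos_z_2 = 0.25
width_2 = 3.25
depth_2 = 1.75
pos_x_3 = 7.25
pos_y_3 = 8
pos_z_3 = 7
width_3 = 4
depth_3 = 2.5
pos_x_4 = 7
pos_y_4 = 8.75
pos_z_4 = 9
radius_4 = 1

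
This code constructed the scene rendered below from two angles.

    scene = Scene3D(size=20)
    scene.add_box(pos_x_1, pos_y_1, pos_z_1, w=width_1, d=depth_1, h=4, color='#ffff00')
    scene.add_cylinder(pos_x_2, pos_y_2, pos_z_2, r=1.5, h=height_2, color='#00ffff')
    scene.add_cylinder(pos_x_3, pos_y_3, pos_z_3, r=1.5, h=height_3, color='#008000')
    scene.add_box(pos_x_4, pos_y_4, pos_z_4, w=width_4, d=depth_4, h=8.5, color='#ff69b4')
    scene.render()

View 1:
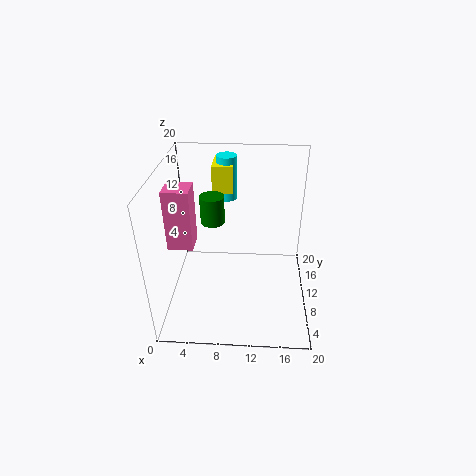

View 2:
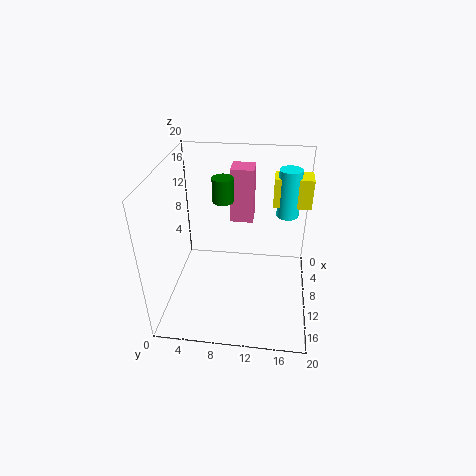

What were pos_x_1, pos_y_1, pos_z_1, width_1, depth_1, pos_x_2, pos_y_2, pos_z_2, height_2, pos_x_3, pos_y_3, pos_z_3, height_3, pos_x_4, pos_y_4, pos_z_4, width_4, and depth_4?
pos_x_1 = 6
pos_y_1 = 14.5
pos_z_1 = 14.5
width_1 = 3
depth_1 = 5
pos_x_2 = 8
pos_y_2 = 16.5
pos_z_2 = 13
height_2 = 6.5
pos_x_3 = 7
pos_y_3 = 7.5
pos_z_3 = 14
height_3 = 3.5
pos_x_4 = 0.5
pos_y_4 = 8
pos_z_4 = 9
width_4 = 3.5
depth_4 = 3.5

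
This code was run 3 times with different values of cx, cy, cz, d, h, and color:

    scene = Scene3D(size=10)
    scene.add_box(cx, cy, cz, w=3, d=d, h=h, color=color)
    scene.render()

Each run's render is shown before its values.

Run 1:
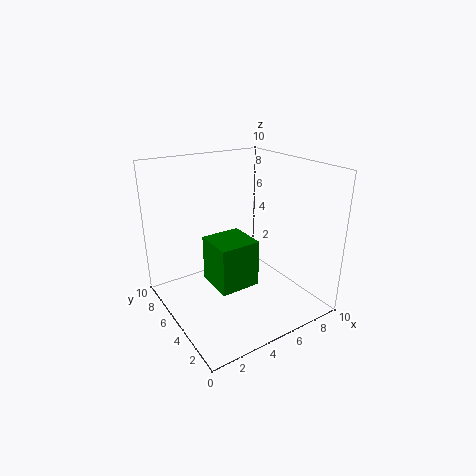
cx = 3.5, cy = 4.5, cz = 1, d = 3, h = 3.5, color = 'green'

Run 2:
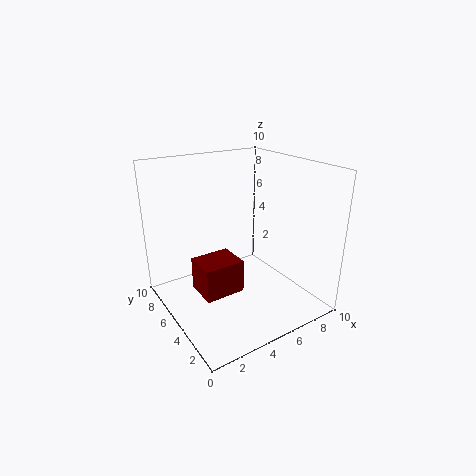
cx = 2.5, cy = 5, cz = 0.5, d = 2.5, h = 2.5, color = 'maroon'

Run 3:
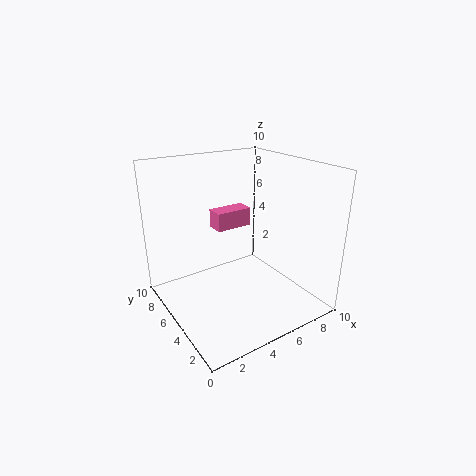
cx = 5.5, cy = 8.5, cz = 4, d = 1.5, h = 1.5, color = 'hotpink'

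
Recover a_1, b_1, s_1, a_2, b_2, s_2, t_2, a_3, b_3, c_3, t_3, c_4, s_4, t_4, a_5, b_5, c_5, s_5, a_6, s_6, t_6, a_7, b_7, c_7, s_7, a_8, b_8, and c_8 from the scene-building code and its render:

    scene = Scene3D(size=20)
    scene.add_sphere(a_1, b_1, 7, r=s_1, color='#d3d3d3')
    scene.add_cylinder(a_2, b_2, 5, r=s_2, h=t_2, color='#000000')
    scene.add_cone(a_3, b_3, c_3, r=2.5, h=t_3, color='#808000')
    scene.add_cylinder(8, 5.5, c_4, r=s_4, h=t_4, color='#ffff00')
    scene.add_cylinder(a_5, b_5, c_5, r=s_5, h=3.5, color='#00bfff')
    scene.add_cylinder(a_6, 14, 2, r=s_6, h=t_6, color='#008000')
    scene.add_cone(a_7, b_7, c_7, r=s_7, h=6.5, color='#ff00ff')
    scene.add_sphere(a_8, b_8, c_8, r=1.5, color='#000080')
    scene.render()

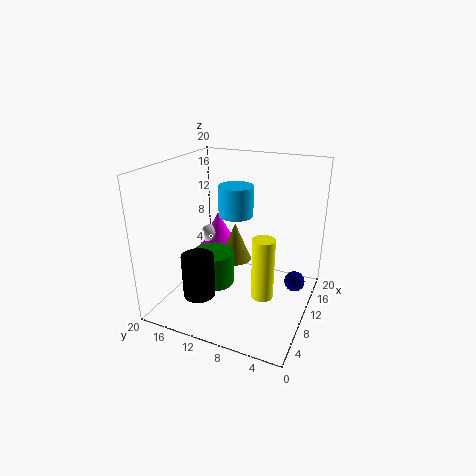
a_1 = 15.5; b_1 = 17.5; s_1 = 1.5; a_2 = 2.5; b_2 = 12; s_2 = 2; t_2 = 5.5; a_3 = 14.5; b_3 = 12.5; c_3 = 4; t_3 = 6; c_4 = 3; s_4 = 1.5; t_4 = 8.5; a_5 = 5; b_5 = 8; c_5 = 15.5; s_5 = 2; a_6 = 10; s_6 = 3; t_6 = 5; a_7 = 16.5; b_7 = 16.5; c_7 = 4; s_7 = 3.5; a_8 = 14; b_8 = 2.5; c_8 = 2.5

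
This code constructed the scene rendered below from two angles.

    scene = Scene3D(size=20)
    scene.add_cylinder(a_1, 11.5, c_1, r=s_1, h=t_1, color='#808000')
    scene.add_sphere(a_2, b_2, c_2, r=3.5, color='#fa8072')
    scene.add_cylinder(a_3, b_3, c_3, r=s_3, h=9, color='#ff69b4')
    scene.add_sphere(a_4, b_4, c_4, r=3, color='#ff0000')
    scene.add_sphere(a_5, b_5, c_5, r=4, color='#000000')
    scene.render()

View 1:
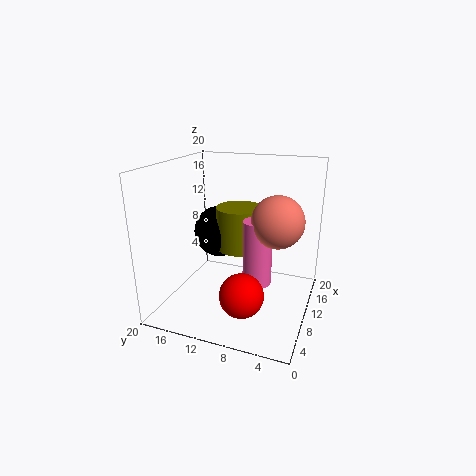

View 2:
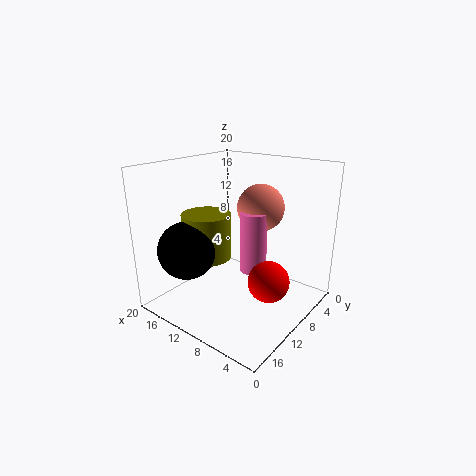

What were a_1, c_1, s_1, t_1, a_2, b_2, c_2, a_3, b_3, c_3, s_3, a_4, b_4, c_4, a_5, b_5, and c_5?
a_1 = 14.5, c_1 = 6.5, s_1 = 3.5, t_1 = 6.5, a_2 = 10, b_2 = 4.5, c_2 = 13, a_3 = 9.5, b_3 = 7, c_3 = 4, s_3 = 2, a_4 = 6, b_4 = 8, c_4 = 3.5, a_5 = 15, b_5 = 15, c_5 = 8.5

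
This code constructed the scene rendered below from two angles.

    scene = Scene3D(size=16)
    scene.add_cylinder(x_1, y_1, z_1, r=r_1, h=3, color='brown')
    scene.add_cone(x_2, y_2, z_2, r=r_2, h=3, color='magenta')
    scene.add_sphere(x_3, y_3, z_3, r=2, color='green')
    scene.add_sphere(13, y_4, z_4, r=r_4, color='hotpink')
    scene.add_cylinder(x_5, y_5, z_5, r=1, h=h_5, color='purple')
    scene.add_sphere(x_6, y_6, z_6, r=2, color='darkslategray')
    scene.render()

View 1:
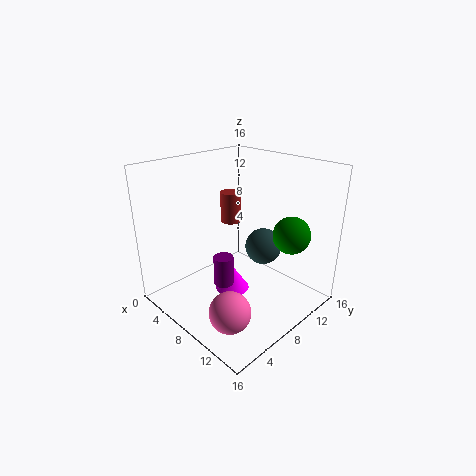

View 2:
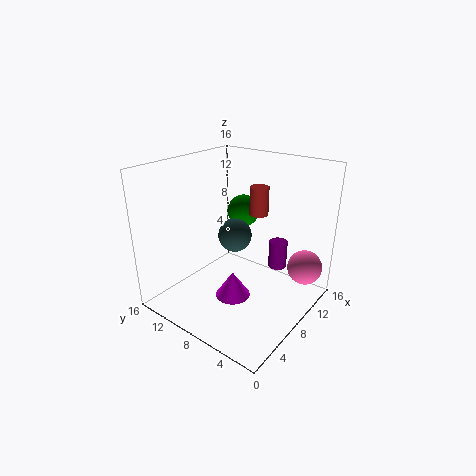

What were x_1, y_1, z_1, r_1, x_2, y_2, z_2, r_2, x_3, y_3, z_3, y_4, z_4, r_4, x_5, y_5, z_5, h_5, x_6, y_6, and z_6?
x_1 = 9; y_1 = 6; z_1 = 11; r_1 = 1; x_2 = 7; y_2 = 8; z_2 = 1; r_2 = 2; x_3 = 13; y_3 = 11; z_3 = 9; y_4 = 2; z_4 = 4; r_4 = 2; x_5 = 10; y_5 = 4; z_5 = 5; h_5 = 3; x_6 = 10; y_6 = 10; z_6 = 7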